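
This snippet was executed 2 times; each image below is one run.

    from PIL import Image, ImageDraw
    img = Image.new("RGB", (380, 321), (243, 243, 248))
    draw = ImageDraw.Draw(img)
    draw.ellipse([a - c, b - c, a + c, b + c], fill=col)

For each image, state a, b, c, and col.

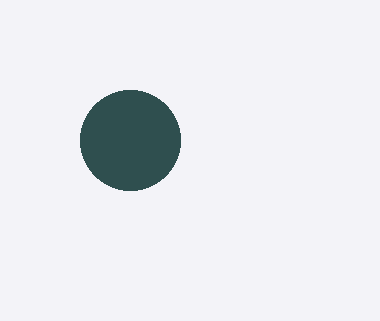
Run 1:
a = 130; b = 140; c = 50; col = 'darkslategray'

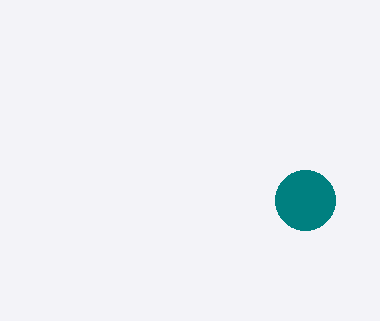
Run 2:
a = 305
b = 200
c = 30
col = 'teal'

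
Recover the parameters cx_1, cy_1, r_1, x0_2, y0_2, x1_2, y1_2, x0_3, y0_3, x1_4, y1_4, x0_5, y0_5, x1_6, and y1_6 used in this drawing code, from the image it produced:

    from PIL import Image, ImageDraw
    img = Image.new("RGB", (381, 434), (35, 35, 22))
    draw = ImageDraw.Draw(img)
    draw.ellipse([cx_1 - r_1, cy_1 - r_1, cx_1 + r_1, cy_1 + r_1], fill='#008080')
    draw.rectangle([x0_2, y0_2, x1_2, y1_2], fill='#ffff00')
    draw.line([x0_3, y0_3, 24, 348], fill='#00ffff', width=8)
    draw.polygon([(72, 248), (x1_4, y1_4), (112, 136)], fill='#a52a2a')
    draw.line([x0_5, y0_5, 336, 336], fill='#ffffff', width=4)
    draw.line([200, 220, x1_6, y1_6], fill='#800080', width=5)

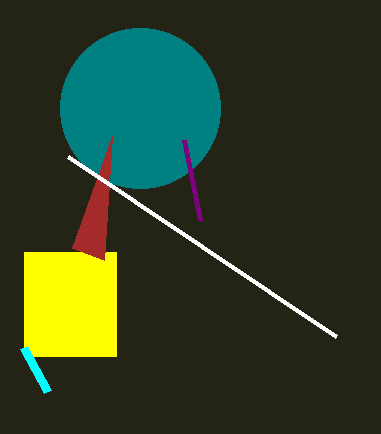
cx_1 = 140
cy_1 = 108
r_1 = 80
x0_2 = 24
y0_2 = 252
x1_2 = 116
y1_2 = 356
x0_3 = 48
y0_3 = 392
x1_4 = 104
y1_4 = 260
x0_5 = 68
y0_5 = 156
x1_6 = 184
y1_6 = 140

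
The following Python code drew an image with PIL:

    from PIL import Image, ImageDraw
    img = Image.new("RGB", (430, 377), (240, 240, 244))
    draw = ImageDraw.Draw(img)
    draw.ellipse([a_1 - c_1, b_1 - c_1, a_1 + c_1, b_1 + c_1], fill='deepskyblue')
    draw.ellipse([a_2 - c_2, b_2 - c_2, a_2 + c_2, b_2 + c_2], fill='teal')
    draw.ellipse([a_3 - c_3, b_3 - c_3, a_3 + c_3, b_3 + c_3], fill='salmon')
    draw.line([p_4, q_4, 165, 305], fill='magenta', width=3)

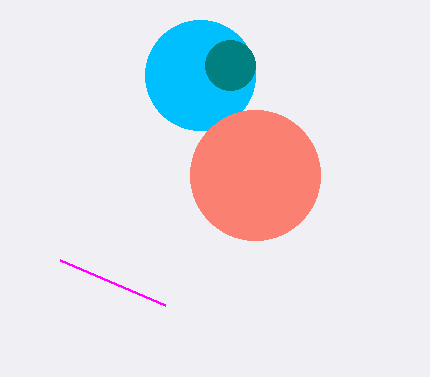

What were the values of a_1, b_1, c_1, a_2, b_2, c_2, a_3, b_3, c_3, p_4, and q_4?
a_1 = 200, b_1 = 75, c_1 = 55, a_2 = 230, b_2 = 65, c_2 = 25, a_3 = 255, b_3 = 175, c_3 = 65, p_4 = 60, q_4 = 260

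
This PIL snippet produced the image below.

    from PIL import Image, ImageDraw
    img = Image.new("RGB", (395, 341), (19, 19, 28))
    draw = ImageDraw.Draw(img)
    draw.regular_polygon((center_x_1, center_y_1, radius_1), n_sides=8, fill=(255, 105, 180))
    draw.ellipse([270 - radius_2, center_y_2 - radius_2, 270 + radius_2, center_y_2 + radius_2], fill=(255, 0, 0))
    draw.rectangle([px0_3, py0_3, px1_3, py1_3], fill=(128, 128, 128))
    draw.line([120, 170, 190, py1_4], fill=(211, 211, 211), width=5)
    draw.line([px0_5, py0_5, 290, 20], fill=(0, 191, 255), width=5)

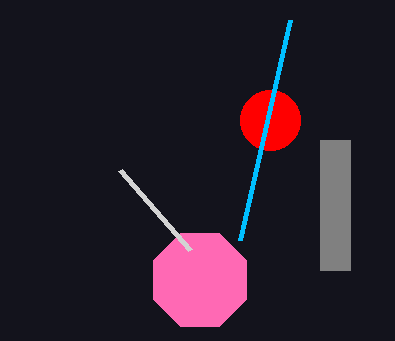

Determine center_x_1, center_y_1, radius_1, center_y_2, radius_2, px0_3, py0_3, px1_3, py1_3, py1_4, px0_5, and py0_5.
center_x_1 = 200, center_y_1 = 280, radius_1 = 50, center_y_2 = 120, radius_2 = 30, px0_3 = 320, py0_3 = 140, px1_3 = 350, py1_3 = 270, py1_4 = 250, px0_5 = 240, py0_5 = 240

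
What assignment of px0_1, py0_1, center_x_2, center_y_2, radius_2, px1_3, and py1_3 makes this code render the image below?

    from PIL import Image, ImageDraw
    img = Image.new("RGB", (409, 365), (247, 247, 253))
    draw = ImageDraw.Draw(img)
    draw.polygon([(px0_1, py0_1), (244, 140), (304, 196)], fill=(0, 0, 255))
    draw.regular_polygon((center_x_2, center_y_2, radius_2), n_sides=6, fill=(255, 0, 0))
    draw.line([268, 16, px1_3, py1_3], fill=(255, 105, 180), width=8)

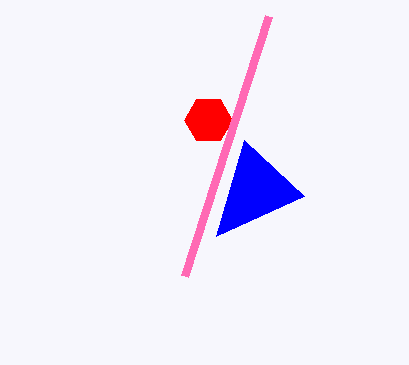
px0_1 = 216
py0_1 = 236
center_x_2 = 208
center_y_2 = 120
radius_2 = 24
px1_3 = 184
py1_3 = 276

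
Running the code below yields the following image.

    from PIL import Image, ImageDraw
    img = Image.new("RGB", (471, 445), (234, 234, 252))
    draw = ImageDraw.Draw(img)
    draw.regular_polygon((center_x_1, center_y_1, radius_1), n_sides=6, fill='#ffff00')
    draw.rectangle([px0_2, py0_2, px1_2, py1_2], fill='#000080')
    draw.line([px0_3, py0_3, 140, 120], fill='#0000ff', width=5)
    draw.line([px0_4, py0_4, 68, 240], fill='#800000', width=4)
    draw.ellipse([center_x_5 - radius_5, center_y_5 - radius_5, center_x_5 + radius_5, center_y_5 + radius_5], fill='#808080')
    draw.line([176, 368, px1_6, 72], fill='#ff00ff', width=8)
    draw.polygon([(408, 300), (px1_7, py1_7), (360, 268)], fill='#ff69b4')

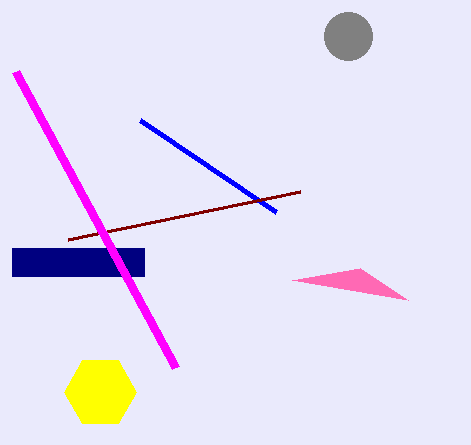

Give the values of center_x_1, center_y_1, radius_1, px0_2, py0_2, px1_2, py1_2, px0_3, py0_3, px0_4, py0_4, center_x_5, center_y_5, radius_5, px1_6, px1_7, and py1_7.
center_x_1 = 100; center_y_1 = 392; radius_1 = 36; px0_2 = 12; py0_2 = 248; px1_2 = 144; py1_2 = 276; px0_3 = 276; py0_3 = 212; px0_4 = 300; py0_4 = 192; center_x_5 = 348; center_y_5 = 36; radius_5 = 24; px1_6 = 16; px1_7 = 292; py1_7 = 280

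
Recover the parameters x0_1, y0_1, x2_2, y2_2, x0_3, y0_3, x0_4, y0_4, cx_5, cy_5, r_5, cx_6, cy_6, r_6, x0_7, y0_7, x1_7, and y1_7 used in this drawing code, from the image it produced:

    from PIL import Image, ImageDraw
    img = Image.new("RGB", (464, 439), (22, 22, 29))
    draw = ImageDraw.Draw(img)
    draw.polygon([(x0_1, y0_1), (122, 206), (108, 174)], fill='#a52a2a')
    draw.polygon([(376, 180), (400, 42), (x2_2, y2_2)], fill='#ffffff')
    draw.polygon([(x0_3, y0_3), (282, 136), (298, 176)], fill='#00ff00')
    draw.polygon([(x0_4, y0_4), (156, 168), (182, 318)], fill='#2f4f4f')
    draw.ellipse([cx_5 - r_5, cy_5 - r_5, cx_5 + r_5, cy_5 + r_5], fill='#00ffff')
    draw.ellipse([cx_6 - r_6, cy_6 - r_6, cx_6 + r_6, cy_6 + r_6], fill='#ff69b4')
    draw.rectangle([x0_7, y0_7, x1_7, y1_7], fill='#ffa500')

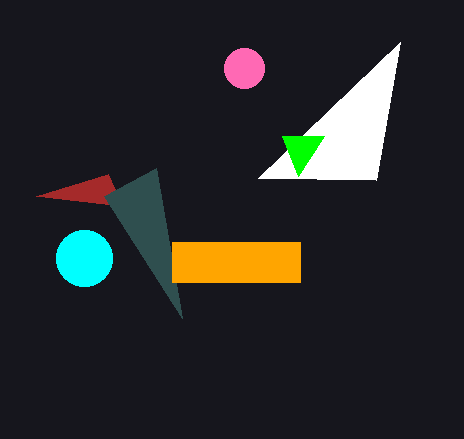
x0_1 = 36
y0_1 = 196
x2_2 = 258
y2_2 = 178
x0_3 = 324
y0_3 = 136
x0_4 = 104
y0_4 = 196
cx_5 = 84
cy_5 = 258
r_5 = 28
cx_6 = 244
cy_6 = 68
r_6 = 20
x0_7 = 172
y0_7 = 242
x1_7 = 300
y1_7 = 282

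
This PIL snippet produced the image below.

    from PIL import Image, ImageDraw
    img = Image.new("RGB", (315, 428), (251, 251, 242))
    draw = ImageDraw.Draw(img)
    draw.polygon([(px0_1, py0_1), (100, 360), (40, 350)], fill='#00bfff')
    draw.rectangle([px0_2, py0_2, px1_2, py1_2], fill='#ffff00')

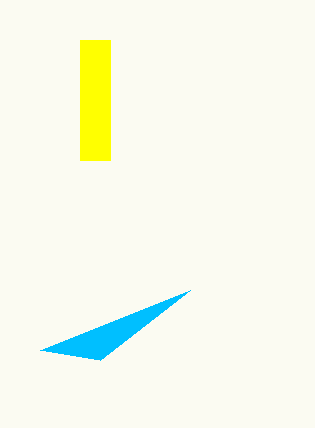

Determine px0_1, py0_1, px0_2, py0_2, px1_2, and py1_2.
px0_1 = 190
py0_1 = 290
px0_2 = 80
py0_2 = 40
px1_2 = 110
py1_2 = 160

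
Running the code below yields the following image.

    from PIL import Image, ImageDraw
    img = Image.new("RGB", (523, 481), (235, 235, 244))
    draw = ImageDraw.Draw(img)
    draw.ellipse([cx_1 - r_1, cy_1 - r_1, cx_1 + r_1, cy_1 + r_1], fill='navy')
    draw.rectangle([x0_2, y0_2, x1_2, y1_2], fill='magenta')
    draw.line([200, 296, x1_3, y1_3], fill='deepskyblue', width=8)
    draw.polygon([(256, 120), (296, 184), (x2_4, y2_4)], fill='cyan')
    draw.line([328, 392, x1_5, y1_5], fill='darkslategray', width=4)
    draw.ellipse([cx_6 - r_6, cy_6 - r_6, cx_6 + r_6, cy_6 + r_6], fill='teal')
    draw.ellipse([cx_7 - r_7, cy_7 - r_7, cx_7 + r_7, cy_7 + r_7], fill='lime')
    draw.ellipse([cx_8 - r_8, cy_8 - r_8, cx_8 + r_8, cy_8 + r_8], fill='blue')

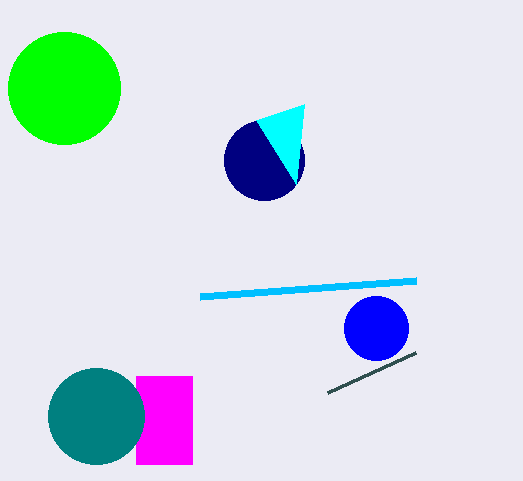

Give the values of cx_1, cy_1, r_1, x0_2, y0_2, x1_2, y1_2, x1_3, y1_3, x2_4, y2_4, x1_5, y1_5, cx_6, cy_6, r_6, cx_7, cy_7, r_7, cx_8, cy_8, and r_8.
cx_1 = 264, cy_1 = 160, r_1 = 40, x0_2 = 136, y0_2 = 376, x1_2 = 192, y1_2 = 464, x1_3 = 416, y1_3 = 280, x2_4 = 304, y2_4 = 104, x1_5 = 416, y1_5 = 352, cx_6 = 96, cy_6 = 416, r_6 = 48, cx_7 = 64, cy_7 = 88, r_7 = 56, cx_8 = 376, cy_8 = 328, r_8 = 32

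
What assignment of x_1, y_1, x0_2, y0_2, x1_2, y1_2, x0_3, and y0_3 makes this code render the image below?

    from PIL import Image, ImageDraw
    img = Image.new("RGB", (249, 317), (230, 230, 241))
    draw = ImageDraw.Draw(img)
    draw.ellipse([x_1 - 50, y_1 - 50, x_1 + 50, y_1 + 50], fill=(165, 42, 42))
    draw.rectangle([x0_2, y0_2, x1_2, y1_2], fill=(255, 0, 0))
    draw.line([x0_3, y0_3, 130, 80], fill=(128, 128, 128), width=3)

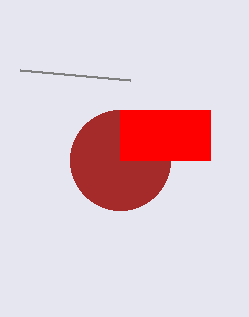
x_1 = 120, y_1 = 160, x0_2 = 120, y0_2 = 110, x1_2 = 210, y1_2 = 160, x0_3 = 20, y0_3 = 70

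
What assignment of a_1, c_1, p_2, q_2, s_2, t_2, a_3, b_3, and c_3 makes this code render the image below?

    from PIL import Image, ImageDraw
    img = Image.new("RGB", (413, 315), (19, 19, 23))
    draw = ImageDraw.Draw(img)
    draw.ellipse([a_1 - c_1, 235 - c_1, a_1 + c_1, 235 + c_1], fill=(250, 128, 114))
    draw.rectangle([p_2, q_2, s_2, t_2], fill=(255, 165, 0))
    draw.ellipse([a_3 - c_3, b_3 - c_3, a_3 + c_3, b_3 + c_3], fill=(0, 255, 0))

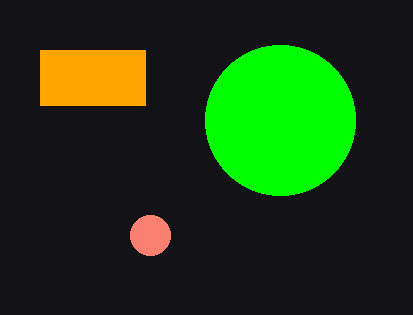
a_1 = 150, c_1 = 20, p_2 = 40, q_2 = 50, s_2 = 145, t_2 = 105, a_3 = 280, b_3 = 120, c_3 = 75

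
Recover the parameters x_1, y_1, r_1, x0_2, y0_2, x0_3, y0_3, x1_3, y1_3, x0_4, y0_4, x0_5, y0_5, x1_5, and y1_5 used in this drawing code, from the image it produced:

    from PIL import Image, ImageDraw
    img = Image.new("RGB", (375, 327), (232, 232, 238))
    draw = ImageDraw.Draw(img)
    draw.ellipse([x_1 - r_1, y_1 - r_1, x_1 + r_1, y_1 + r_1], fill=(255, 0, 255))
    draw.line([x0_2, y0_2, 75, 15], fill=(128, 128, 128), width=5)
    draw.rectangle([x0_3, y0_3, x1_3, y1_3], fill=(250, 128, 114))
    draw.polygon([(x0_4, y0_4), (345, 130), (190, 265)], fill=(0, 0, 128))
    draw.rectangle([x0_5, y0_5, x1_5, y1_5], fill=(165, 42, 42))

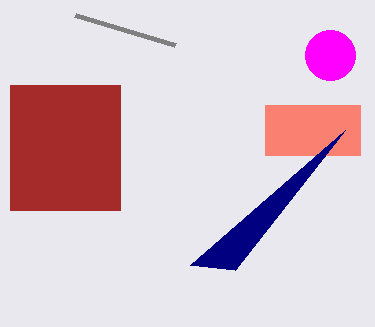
x_1 = 330; y_1 = 55; r_1 = 25; x0_2 = 175; y0_2 = 45; x0_3 = 265; y0_3 = 105; x1_3 = 360; y1_3 = 155; x0_4 = 235; y0_4 = 270; x0_5 = 10; y0_5 = 85; x1_5 = 120; y1_5 = 210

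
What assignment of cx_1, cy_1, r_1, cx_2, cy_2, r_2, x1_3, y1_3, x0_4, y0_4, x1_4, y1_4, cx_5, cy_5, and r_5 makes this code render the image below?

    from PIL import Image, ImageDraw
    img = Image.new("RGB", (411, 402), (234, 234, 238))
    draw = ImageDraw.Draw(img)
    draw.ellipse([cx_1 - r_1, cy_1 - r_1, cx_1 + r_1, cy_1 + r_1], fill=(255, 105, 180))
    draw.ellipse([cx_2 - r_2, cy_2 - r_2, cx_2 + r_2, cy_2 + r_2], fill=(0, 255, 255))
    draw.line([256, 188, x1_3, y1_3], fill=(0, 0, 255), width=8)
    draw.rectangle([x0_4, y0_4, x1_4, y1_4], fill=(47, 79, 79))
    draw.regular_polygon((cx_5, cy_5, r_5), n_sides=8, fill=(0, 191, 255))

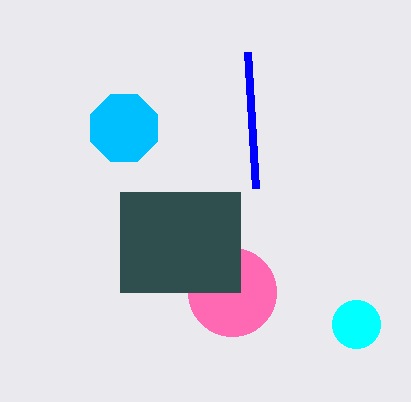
cx_1 = 232; cy_1 = 292; r_1 = 44; cx_2 = 356; cy_2 = 324; r_2 = 24; x1_3 = 248; y1_3 = 52; x0_4 = 120; y0_4 = 192; x1_4 = 240; y1_4 = 292; cx_5 = 124; cy_5 = 128; r_5 = 36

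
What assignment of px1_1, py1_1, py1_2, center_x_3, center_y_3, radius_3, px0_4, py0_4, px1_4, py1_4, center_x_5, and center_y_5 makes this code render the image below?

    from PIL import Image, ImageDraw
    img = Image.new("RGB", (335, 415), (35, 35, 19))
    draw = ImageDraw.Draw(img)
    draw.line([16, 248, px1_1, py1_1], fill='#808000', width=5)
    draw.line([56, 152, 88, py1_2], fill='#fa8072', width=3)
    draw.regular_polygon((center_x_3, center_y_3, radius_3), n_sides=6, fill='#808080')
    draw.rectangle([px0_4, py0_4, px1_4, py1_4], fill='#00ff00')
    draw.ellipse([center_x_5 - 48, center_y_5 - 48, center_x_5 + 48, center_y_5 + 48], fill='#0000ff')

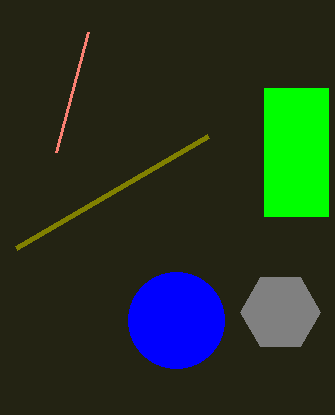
px1_1 = 208, py1_1 = 136, py1_2 = 32, center_x_3 = 280, center_y_3 = 312, radius_3 = 40, px0_4 = 264, py0_4 = 88, px1_4 = 328, py1_4 = 216, center_x_5 = 176, center_y_5 = 320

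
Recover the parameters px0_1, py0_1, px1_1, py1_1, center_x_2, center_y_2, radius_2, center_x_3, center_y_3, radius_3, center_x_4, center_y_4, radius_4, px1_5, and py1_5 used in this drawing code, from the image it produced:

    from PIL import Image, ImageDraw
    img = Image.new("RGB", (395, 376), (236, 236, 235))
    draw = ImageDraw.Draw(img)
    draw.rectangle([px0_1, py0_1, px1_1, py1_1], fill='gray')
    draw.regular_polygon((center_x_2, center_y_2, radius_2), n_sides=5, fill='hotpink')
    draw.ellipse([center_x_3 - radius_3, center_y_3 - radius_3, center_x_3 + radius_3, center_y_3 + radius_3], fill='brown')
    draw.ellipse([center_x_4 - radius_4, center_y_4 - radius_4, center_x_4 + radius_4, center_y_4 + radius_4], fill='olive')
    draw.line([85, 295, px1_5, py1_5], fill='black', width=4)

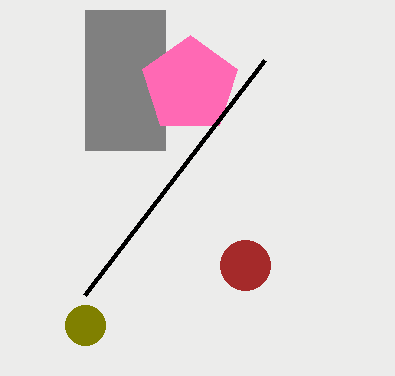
px0_1 = 85, py0_1 = 10, px1_1 = 165, py1_1 = 150, center_x_2 = 190, center_y_2 = 85, radius_2 = 50, center_x_3 = 245, center_y_3 = 265, radius_3 = 25, center_x_4 = 85, center_y_4 = 325, radius_4 = 20, px1_5 = 265, py1_5 = 60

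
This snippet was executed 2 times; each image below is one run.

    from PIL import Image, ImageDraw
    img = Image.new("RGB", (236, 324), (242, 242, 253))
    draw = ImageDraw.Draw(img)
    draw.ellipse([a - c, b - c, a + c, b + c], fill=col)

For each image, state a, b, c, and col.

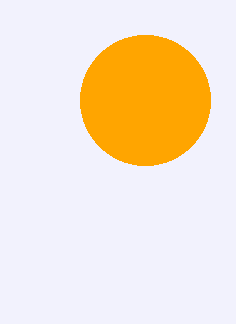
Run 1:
a = 145, b = 100, c = 65, col = 'orange'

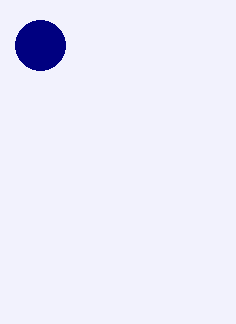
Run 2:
a = 40
b = 45
c = 25
col = 'navy'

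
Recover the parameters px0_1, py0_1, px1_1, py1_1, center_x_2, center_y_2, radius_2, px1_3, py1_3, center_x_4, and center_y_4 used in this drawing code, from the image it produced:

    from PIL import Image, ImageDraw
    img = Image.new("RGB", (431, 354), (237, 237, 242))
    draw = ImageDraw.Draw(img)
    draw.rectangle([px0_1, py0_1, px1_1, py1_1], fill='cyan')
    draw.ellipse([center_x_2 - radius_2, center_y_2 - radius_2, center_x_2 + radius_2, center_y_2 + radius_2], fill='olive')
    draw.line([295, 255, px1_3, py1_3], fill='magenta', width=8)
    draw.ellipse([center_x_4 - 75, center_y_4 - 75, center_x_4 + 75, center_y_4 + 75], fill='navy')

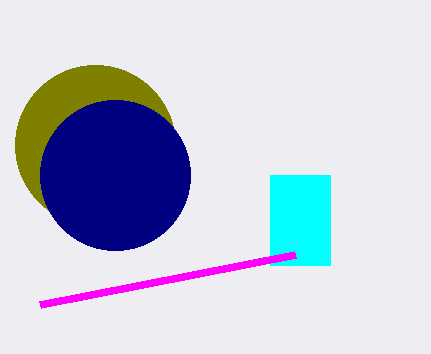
px0_1 = 270; py0_1 = 175; px1_1 = 330; py1_1 = 265; center_x_2 = 95; center_y_2 = 145; radius_2 = 80; px1_3 = 40; py1_3 = 305; center_x_4 = 115; center_y_4 = 175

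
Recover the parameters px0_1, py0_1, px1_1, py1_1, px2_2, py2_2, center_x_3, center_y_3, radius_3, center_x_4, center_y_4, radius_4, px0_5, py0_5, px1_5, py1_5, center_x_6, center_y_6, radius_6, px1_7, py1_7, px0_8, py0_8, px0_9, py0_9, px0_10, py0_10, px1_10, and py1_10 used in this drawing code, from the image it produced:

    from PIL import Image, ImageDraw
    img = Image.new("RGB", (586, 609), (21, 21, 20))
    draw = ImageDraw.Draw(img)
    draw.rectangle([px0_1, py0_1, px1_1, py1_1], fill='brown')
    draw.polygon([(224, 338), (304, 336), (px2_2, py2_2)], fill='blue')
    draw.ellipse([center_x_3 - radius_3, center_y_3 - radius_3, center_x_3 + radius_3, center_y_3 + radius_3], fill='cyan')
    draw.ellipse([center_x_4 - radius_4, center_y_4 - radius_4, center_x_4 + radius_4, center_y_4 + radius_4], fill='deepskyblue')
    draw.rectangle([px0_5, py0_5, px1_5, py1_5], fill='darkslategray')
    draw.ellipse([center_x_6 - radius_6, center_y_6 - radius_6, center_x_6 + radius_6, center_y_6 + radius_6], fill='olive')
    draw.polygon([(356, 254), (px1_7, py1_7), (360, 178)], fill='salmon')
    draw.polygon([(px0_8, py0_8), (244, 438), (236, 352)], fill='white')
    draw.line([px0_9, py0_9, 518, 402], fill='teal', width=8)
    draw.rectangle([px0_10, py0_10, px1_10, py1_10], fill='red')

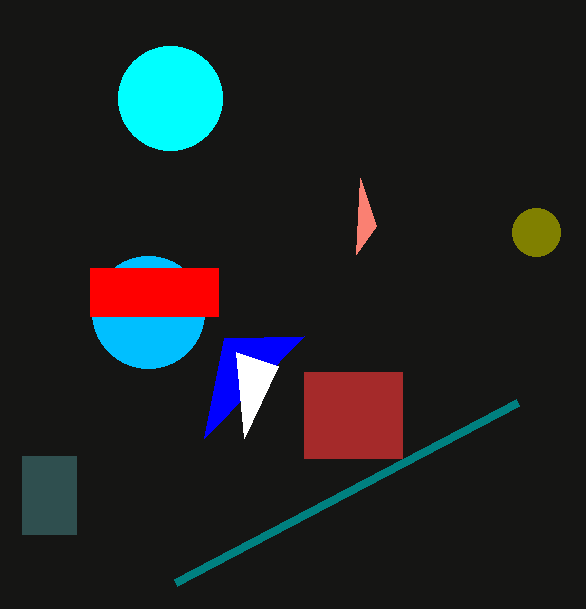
px0_1 = 304; py0_1 = 372; px1_1 = 402; py1_1 = 458; px2_2 = 204; py2_2 = 438; center_x_3 = 170; center_y_3 = 98; radius_3 = 52; center_x_4 = 148; center_y_4 = 312; radius_4 = 56; px0_5 = 22; py0_5 = 456; px1_5 = 76; py1_5 = 534; center_x_6 = 536; center_y_6 = 232; radius_6 = 24; px1_7 = 376; py1_7 = 226; px0_8 = 278; py0_8 = 366; px0_9 = 176; py0_9 = 582; px0_10 = 90; py0_10 = 268; px1_10 = 218; py1_10 = 316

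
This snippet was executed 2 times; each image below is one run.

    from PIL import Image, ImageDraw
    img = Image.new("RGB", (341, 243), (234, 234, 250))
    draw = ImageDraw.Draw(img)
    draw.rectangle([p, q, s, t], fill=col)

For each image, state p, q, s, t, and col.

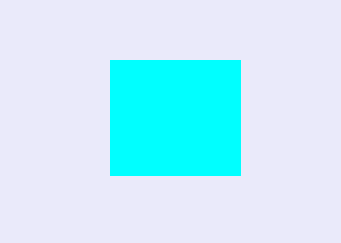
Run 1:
p = 110; q = 60; s = 240; t = 175; col = 'cyan'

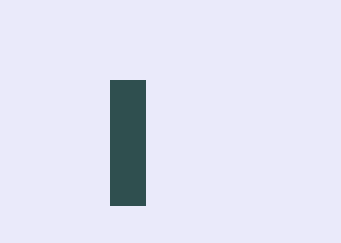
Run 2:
p = 110, q = 80, s = 145, t = 205, col = 'darkslategray'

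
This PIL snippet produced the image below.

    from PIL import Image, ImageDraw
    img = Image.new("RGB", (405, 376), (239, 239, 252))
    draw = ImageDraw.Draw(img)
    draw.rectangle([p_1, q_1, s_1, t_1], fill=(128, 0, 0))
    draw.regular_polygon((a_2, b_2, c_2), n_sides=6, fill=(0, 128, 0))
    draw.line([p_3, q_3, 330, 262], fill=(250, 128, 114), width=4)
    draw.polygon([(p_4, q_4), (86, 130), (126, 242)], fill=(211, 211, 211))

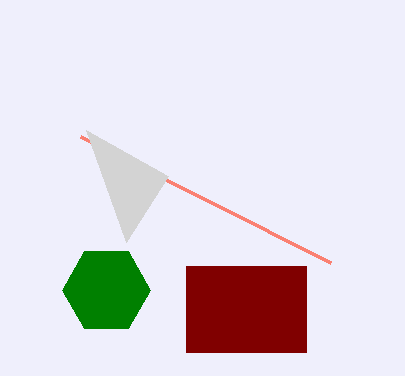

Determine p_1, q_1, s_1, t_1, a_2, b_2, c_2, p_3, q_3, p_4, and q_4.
p_1 = 186, q_1 = 266, s_1 = 306, t_1 = 352, a_2 = 106, b_2 = 290, c_2 = 44, p_3 = 80, q_3 = 136, p_4 = 168, q_4 = 176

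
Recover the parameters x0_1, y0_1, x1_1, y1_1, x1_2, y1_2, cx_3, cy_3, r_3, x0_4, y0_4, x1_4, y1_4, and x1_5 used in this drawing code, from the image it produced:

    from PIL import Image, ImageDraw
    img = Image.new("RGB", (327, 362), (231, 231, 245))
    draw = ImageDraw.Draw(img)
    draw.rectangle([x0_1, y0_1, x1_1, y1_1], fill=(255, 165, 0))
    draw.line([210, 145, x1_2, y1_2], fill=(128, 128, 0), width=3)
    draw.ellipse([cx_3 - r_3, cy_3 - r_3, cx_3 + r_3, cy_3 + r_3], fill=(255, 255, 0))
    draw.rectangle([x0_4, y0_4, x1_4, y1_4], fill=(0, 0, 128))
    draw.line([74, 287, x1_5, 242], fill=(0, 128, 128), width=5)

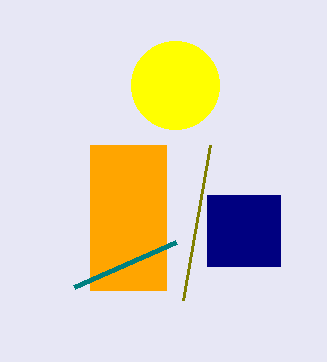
x0_1 = 90; y0_1 = 145; x1_1 = 166; y1_1 = 290; x1_2 = 183; y1_2 = 300; cx_3 = 175; cy_3 = 85; r_3 = 44; x0_4 = 207; y0_4 = 195; x1_4 = 280; y1_4 = 266; x1_5 = 176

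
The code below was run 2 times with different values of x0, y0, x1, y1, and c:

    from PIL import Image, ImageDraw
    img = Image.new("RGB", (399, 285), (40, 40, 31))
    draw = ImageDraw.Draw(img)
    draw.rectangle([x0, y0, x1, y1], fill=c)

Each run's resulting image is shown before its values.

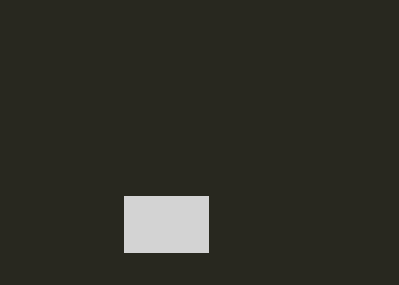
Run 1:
x0 = 124, y0 = 196, x1 = 208, y1 = 252, c = 'lightgray'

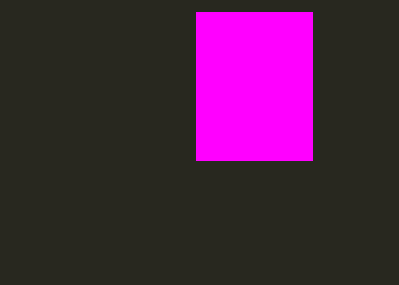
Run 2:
x0 = 196; y0 = 12; x1 = 312; y1 = 160; c = 'magenta'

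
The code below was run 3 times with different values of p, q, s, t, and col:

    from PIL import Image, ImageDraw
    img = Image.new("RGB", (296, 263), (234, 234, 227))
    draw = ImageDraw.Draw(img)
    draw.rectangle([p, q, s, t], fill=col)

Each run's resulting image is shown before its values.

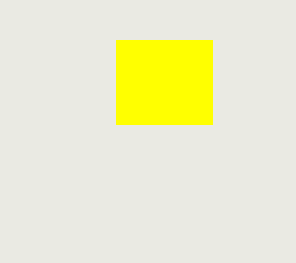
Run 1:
p = 116, q = 40, s = 212, t = 124, col = 'yellow'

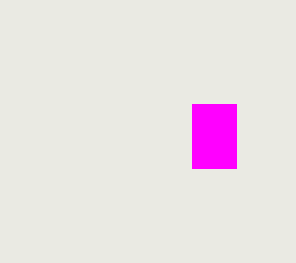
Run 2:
p = 192; q = 104; s = 236; t = 168; col = 'magenta'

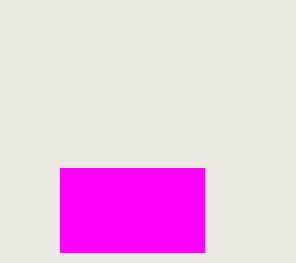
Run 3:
p = 60
q = 168
s = 204
t = 252
col = 'magenta'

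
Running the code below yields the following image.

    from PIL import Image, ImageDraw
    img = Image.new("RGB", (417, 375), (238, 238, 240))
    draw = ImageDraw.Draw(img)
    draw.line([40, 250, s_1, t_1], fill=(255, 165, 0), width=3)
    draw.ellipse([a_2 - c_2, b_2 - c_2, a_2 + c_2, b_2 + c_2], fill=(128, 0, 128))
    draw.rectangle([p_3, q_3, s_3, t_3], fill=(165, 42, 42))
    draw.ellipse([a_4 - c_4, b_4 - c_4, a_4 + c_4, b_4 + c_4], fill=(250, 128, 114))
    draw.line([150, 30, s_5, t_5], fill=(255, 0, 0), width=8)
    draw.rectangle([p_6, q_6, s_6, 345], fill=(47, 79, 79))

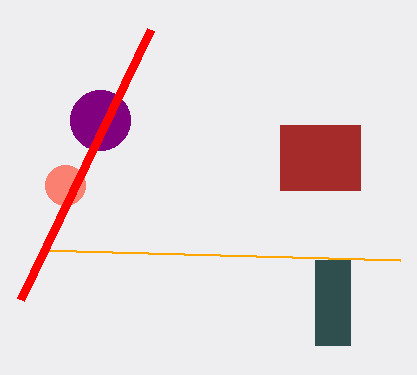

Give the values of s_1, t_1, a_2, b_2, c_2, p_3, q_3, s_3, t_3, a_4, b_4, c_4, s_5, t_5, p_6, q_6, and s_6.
s_1 = 400
t_1 = 260
a_2 = 100
b_2 = 120
c_2 = 30
p_3 = 280
q_3 = 125
s_3 = 360
t_3 = 190
a_4 = 65
b_4 = 185
c_4 = 20
s_5 = 20
t_5 = 300
p_6 = 315
q_6 = 260
s_6 = 350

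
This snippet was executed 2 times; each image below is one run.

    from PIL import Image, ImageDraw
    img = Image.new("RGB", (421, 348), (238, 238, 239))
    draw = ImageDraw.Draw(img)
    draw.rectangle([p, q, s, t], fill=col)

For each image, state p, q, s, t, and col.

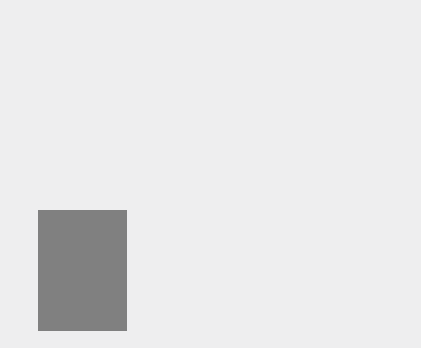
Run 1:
p = 38; q = 210; s = 126; t = 330; col = 'gray'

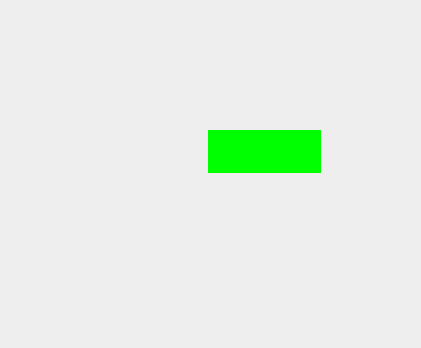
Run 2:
p = 208, q = 130, s = 320, t = 172, col = 'lime'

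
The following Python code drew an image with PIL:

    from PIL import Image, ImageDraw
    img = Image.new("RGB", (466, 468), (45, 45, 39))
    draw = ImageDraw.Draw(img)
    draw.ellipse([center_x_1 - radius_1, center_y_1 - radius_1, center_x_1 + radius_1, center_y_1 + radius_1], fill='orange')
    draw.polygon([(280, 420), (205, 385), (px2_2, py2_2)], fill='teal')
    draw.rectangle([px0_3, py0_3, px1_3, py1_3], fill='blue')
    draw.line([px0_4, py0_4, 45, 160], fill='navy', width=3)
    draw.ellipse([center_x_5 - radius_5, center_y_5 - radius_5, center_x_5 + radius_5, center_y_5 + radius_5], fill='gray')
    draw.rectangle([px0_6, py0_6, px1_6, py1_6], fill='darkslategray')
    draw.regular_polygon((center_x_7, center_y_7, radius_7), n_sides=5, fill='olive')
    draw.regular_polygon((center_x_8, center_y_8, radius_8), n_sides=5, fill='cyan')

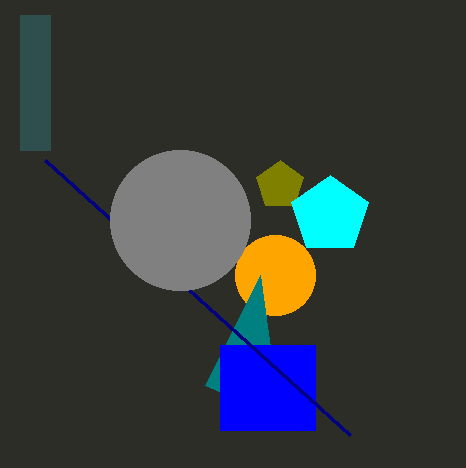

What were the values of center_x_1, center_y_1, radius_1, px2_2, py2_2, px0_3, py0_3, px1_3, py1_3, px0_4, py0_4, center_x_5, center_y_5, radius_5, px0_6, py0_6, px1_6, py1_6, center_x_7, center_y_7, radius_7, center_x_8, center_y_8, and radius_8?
center_x_1 = 275; center_y_1 = 275; radius_1 = 40; px2_2 = 260; py2_2 = 275; px0_3 = 220; py0_3 = 345; px1_3 = 315; py1_3 = 430; px0_4 = 350; py0_4 = 435; center_x_5 = 180; center_y_5 = 220; radius_5 = 70; px0_6 = 20; py0_6 = 15; px1_6 = 50; py1_6 = 150; center_x_7 = 280; center_y_7 = 185; radius_7 = 25; center_x_8 = 330; center_y_8 = 215; radius_8 = 40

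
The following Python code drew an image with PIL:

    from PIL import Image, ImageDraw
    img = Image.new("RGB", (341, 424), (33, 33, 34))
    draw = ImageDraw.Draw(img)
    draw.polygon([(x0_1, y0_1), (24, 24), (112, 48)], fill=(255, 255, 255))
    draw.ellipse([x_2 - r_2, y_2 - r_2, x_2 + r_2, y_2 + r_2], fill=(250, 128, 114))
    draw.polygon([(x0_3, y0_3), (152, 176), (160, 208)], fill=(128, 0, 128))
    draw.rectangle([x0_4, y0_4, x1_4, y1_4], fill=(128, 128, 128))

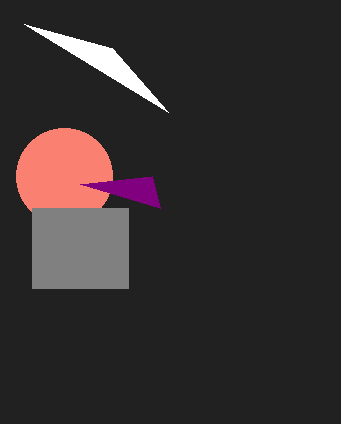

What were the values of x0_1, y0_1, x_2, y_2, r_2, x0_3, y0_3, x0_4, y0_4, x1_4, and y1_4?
x0_1 = 168, y0_1 = 112, x_2 = 64, y_2 = 176, r_2 = 48, x0_3 = 80, y0_3 = 184, x0_4 = 32, y0_4 = 208, x1_4 = 128, y1_4 = 288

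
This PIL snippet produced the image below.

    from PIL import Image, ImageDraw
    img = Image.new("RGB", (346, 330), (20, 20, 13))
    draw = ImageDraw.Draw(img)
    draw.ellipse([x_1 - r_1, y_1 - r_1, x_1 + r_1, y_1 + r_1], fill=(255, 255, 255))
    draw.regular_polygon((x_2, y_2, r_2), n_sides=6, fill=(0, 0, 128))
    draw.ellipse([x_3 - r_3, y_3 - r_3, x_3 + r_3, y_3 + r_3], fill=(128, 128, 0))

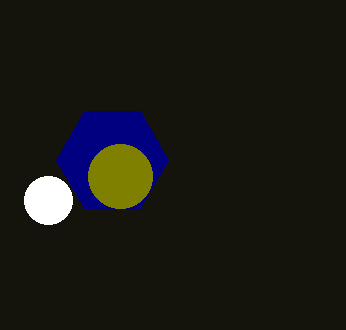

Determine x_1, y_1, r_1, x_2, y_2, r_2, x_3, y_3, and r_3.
x_1 = 48, y_1 = 200, r_1 = 24, x_2 = 112, y_2 = 160, r_2 = 56, x_3 = 120, y_3 = 176, r_3 = 32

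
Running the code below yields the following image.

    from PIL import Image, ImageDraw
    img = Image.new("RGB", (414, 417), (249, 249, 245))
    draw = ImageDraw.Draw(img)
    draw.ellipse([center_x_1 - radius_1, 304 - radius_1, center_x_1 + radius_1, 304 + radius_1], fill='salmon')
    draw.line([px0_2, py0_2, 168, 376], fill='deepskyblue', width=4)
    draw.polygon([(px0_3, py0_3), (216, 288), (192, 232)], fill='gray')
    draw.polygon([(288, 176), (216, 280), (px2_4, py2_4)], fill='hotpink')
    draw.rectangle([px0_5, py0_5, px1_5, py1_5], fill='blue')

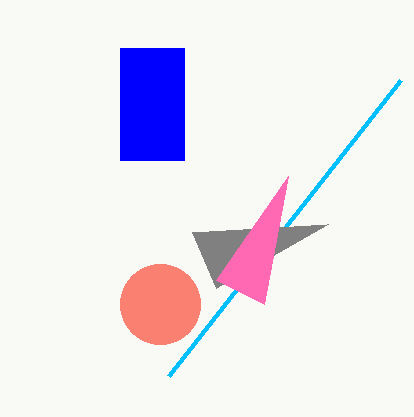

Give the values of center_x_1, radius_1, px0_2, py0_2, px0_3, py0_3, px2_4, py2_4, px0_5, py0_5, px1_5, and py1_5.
center_x_1 = 160
radius_1 = 40
px0_2 = 400
py0_2 = 80
px0_3 = 328
py0_3 = 224
px2_4 = 264
py2_4 = 304
px0_5 = 120
py0_5 = 48
px1_5 = 184
py1_5 = 160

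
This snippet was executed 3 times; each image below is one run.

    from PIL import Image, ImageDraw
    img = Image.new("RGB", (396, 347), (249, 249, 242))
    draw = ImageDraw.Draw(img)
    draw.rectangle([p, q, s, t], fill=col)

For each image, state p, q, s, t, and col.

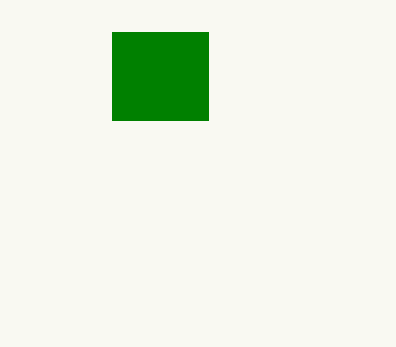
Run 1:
p = 112, q = 32, s = 208, t = 120, col = 'green'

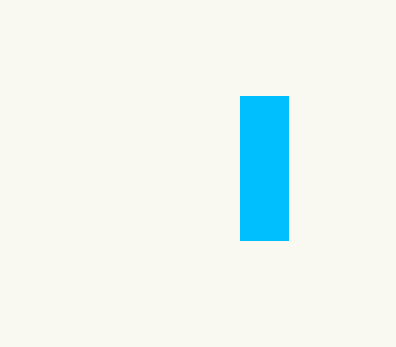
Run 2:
p = 240
q = 96
s = 288
t = 240
col = 'deepskyblue'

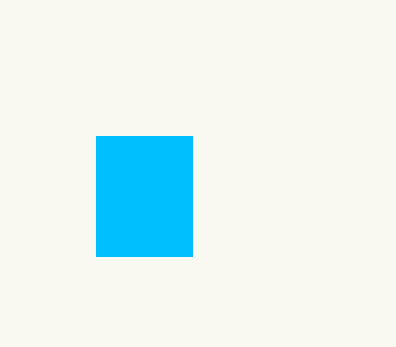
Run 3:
p = 96, q = 136, s = 192, t = 256, col = 'deepskyblue'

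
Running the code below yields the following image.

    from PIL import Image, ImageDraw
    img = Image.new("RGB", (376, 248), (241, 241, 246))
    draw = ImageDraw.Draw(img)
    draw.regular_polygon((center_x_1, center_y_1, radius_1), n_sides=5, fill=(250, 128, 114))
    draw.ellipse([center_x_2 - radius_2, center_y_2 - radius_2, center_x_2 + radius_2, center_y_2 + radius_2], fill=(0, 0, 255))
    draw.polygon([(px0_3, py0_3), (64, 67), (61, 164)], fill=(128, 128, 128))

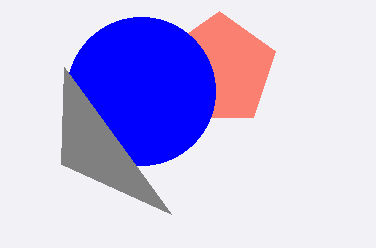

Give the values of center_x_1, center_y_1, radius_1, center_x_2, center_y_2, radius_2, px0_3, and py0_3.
center_x_1 = 219
center_y_1 = 70
radius_1 = 59
center_x_2 = 141
center_y_2 = 91
radius_2 = 74
px0_3 = 171
py0_3 = 214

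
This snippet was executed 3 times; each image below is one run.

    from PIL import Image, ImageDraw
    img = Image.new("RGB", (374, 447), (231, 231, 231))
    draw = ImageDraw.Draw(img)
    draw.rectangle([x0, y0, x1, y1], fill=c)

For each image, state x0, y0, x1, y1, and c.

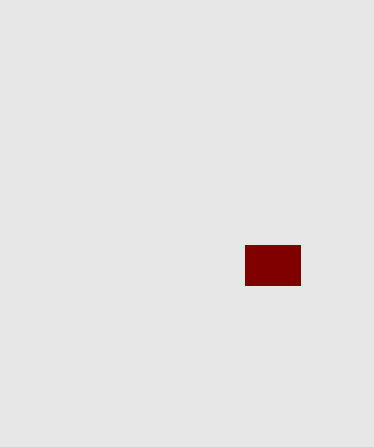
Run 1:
x0 = 245, y0 = 245, x1 = 300, y1 = 285, c = 'maroon'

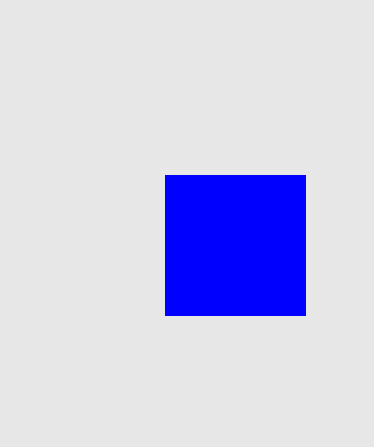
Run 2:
x0 = 165; y0 = 175; x1 = 305; y1 = 315; c = 'blue'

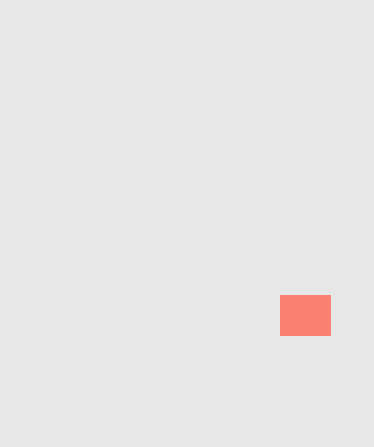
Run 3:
x0 = 280, y0 = 295, x1 = 330, y1 = 335, c = 'salmon'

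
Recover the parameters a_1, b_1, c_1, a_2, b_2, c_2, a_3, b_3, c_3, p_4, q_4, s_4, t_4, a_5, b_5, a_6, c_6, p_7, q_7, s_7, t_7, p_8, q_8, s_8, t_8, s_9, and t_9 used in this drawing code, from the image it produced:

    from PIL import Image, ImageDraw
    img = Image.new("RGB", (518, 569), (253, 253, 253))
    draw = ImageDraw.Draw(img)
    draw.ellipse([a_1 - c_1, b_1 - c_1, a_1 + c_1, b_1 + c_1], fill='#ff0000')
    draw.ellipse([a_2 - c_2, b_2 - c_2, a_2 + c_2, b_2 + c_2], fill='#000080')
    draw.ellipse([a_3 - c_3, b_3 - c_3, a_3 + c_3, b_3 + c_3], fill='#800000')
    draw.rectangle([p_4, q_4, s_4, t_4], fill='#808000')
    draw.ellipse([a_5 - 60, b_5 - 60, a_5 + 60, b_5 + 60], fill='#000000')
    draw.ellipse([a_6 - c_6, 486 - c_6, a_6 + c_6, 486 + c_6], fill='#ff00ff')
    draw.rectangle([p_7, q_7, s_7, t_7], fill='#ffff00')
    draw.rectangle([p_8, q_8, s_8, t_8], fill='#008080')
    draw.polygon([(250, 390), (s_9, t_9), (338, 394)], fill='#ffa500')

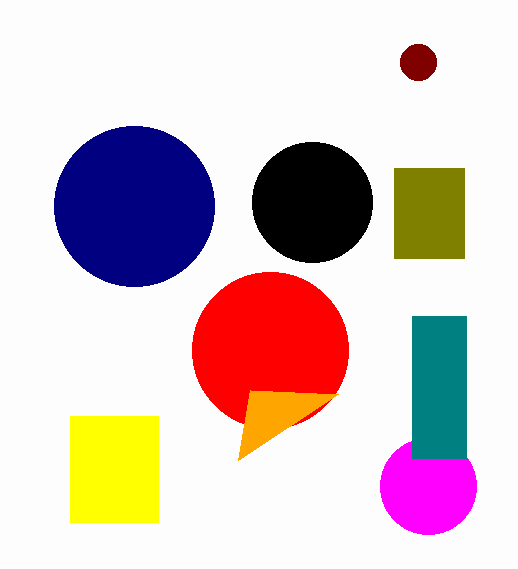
a_1 = 270
b_1 = 350
c_1 = 78
a_2 = 134
b_2 = 206
c_2 = 80
a_3 = 418
b_3 = 62
c_3 = 18
p_4 = 394
q_4 = 168
s_4 = 464
t_4 = 258
a_5 = 312
b_5 = 202
a_6 = 428
c_6 = 48
p_7 = 70
q_7 = 416
s_7 = 158
t_7 = 522
p_8 = 412
q_8 = 316
s_8 = 466
t_8 = 458
s_9 = 238
t_9 = 460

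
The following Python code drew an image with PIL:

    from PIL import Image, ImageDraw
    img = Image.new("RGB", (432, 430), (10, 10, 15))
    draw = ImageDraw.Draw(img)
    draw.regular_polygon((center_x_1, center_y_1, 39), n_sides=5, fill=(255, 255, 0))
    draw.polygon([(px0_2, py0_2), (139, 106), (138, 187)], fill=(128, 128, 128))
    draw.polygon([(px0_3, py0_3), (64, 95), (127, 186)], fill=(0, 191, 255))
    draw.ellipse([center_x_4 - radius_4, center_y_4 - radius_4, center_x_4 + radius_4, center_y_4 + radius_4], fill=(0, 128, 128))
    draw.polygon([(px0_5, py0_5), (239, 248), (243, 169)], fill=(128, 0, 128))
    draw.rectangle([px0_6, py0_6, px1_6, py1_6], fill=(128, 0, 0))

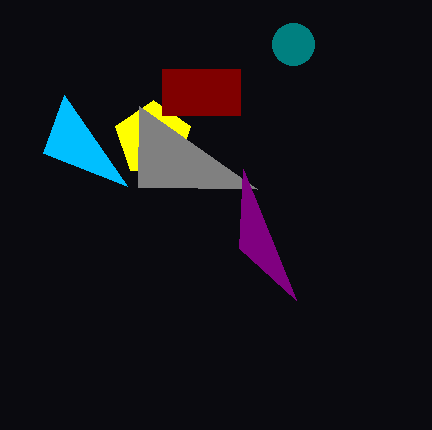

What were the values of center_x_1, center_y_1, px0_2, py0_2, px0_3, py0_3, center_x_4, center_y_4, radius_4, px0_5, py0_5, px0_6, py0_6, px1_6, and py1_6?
center_x_1 = 153
center_y_1 = 139
px0_2 = 257
py0_2 = 189
px0_3 = 43
py0_3 = 153
center_x_4 = 293
center_y_4 = 44
radius_4 = 21
px0_5 = 296
py0_5 = 300
px0_6 = 162
py0_6 = 69
px1_6 = 240
py1_6 = 115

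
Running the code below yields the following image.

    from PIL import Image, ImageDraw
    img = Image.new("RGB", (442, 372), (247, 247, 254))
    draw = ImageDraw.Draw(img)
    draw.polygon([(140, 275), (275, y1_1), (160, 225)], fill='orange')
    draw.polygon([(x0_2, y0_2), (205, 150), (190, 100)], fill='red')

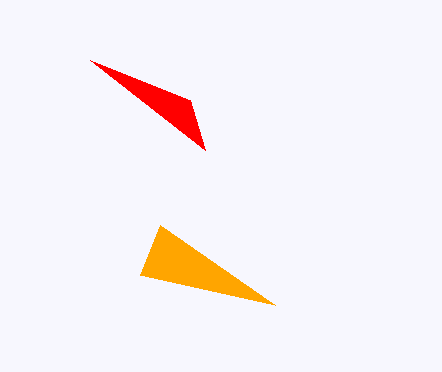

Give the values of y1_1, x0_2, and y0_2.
y1_1 = 305; x0_2 = 90; y0_2 = 60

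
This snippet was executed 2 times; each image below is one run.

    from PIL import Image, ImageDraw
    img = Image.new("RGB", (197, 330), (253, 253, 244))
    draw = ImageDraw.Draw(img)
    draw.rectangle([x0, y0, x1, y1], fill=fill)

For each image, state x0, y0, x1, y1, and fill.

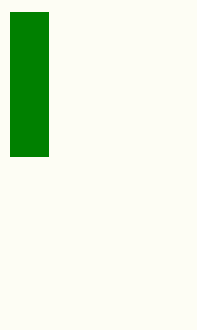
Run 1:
x0 = 10
y0 = 12
x1 = 48
y1 = 156
fill = 'green'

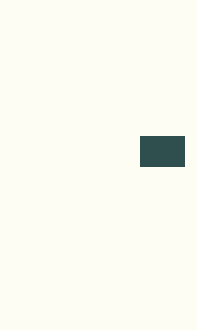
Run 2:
x0 = 140; y0 = 136; x1 = 184; y1 = 166; fill = 'darkslategray'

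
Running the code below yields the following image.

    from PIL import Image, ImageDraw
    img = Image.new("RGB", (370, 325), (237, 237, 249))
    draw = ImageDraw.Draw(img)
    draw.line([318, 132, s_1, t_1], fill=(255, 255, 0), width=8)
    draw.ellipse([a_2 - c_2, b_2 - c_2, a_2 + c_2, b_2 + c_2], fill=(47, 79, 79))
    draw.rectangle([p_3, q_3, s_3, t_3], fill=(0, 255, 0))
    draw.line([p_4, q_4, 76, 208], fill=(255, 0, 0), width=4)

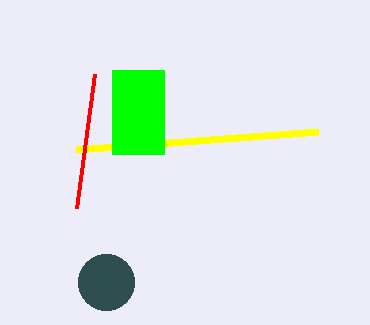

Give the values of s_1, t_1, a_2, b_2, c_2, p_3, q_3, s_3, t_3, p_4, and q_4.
s_1 = 76
t_1 = 150
a_2 = 106
b_2 = 282
c_2 = 28
p_3 = 112
q_3 = 70
s_3 = 164
t_3 = 154
p_4 = 94
q_4 = 74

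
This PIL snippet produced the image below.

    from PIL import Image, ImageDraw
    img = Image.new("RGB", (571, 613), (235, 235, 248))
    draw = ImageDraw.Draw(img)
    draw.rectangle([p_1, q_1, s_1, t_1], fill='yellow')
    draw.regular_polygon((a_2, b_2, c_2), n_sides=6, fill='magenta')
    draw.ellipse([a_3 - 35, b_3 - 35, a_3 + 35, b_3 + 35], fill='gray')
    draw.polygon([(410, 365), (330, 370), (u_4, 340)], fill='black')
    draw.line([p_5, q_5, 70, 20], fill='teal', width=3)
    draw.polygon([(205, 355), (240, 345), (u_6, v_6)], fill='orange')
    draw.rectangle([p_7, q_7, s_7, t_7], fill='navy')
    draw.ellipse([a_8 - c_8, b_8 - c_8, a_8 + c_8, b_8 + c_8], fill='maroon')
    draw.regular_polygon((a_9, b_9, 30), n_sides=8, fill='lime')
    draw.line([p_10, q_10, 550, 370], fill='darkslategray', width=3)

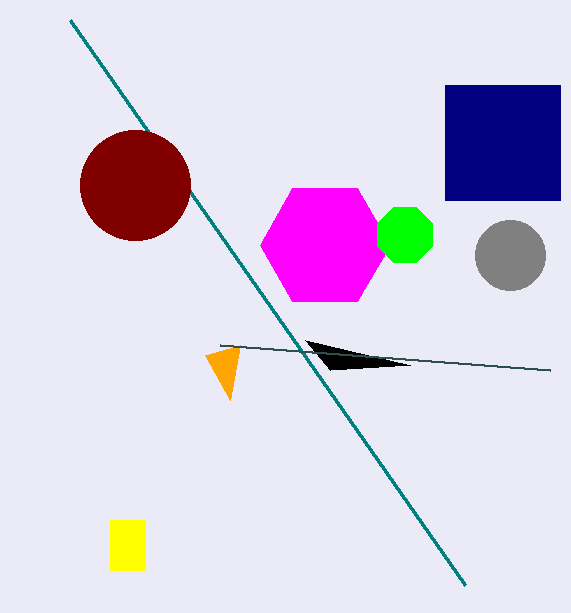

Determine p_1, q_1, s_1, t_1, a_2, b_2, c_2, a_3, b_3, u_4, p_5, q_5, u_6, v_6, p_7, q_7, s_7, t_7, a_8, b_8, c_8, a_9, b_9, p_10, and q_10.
p_1 = 110
q_1 = 520
s_1 = 145
t_1 = 570
a_2 = 325
b_2 = 245
c_2 = 65
a_3 = 510
b_3 = 255
u_4 = 305
p_5 = 465
q_5 = 585
u_6 = 230
v_6 = 400
p_7 = 445
q_7 = 85
s_7 = 560
t_7 = 200
a_8 = 135
b_8 = 185
c_8 = 55
a_9 = 405
b_9 = 235
p_10 = 220
q_10 = 345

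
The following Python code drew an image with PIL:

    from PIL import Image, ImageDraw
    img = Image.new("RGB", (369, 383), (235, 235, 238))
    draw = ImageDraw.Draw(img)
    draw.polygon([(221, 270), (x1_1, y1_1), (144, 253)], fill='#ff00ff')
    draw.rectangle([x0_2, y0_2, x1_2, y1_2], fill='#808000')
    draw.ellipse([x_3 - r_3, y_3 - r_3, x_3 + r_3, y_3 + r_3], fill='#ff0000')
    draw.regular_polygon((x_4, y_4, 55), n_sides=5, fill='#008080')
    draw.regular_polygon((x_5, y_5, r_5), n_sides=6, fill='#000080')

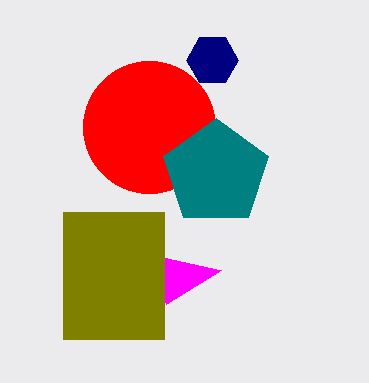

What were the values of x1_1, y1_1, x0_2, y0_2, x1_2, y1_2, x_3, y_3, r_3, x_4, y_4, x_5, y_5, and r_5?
x1_1 = 166; y1_1 = 304; x0_2 = 63; y0_2 = 212; x1_2 = 164; y1_2 = 339; x_3 = 149; y_3 = 127; r_3 = 66; x_4 = 216; y_4 = 173; x_5 = 212; y_5 = 60; r_5 = 26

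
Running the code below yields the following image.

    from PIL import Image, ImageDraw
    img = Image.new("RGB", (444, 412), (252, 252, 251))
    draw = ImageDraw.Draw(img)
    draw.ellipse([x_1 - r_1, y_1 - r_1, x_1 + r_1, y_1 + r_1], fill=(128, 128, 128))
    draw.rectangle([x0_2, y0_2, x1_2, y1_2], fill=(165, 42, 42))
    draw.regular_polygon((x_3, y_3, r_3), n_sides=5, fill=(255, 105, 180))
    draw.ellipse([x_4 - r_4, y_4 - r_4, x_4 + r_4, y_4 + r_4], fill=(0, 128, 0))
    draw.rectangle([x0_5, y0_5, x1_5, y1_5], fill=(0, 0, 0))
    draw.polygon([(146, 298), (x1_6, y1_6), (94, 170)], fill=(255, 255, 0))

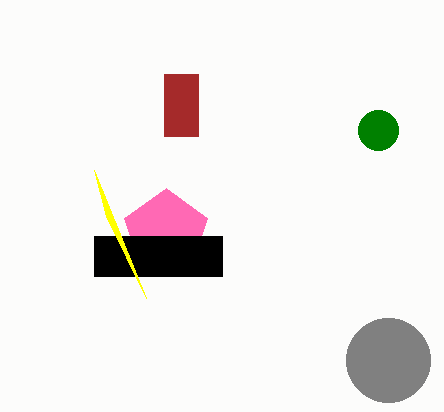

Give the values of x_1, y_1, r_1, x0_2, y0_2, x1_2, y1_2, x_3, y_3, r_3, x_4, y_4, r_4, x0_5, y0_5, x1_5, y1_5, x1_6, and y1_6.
x_1 = 388; y_1 = 360; r_1 = 42; x0_2 = 164; y0_2 = 74; x1_2 = 198; y1_2 = 136; x_3 = 166; y_3 = 232; r_3 = 44; x_4 = 378; y_4 = 130; r_4 = 20; x0_5 = 94; y0_5 = 236; x1_5 = 222; y1_5 = 276; x1_6 = 106; y1_6 = 216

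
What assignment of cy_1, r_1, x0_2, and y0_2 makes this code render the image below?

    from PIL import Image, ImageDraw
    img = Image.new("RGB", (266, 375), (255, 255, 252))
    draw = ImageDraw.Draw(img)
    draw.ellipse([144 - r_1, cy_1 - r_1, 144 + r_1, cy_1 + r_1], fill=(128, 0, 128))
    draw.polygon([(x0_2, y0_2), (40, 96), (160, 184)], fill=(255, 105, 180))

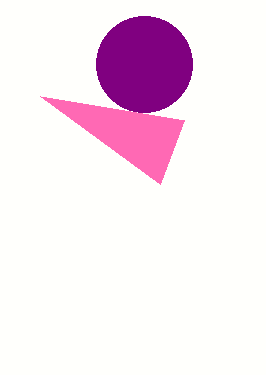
cy_1 = 64; r_1 = 48; x0_2 = 184; y0_2 = 120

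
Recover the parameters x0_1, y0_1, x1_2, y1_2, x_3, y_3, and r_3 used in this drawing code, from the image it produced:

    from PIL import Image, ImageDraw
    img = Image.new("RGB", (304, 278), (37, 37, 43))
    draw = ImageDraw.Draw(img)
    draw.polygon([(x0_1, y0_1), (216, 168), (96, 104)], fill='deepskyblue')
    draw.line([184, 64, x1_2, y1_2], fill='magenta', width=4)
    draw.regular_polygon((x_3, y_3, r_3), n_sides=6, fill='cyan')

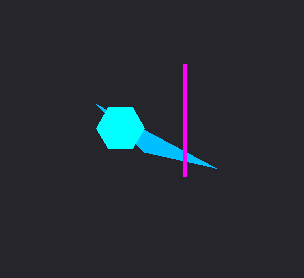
x0_1 = 144, y0_1 = 152, x1_2 = 184, y1_2 = 176, x_3 = 120, y_3 = 128, r_3 = 24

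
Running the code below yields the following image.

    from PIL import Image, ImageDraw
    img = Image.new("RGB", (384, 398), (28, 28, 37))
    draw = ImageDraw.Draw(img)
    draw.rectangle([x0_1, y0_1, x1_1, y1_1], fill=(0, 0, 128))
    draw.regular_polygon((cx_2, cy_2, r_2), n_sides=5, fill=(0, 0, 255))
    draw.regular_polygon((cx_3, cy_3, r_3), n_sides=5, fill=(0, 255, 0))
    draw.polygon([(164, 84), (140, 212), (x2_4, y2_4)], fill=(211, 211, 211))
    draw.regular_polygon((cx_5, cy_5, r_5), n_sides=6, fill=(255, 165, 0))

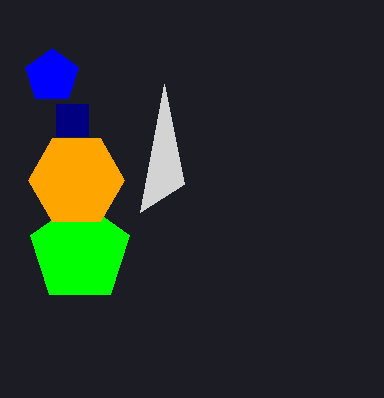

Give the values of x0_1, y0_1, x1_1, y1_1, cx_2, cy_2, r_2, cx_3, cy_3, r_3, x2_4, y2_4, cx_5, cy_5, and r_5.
x0_1 = 56; y0_1 = 104; x1_1 = 88; y1_1 = 136; cx_2 = 52; cy_2 = 76; r_2 = 28; cx_3 = 80; cy_3 = 252; r_3 = 52; x2_4 = 184; y2_4 = 184; cx_5 = 76; cy_5 = 180; r_5 = 48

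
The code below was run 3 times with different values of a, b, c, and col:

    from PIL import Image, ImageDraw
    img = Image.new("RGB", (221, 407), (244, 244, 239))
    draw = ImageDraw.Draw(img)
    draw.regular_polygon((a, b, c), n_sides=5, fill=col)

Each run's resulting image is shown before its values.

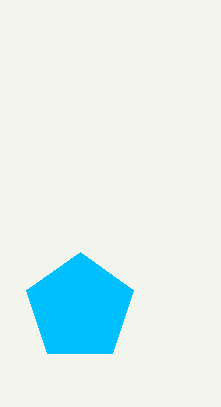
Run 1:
a = 80, b = 308, c = 56, col = 'deepskyblue'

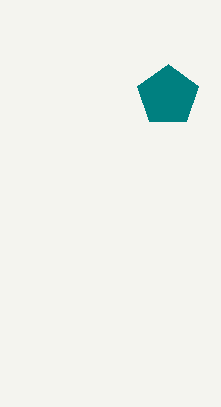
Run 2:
a = 168
b = 96
c = 32
col = 'teal'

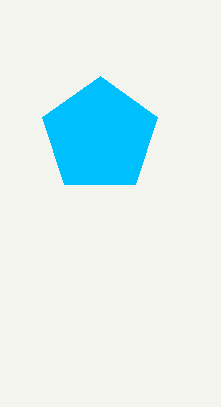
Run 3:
a = 100; b = 136; c = 60; col = 'deepskyblue'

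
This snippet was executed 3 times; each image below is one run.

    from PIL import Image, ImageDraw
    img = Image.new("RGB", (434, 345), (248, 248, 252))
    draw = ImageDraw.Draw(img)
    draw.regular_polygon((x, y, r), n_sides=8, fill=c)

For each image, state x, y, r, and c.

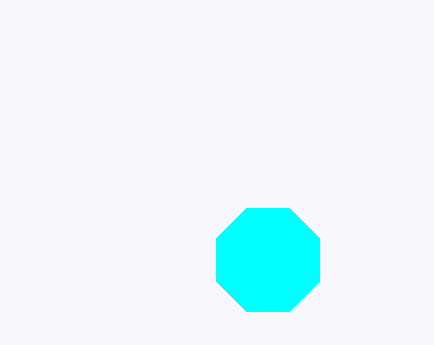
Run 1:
x = 268; y = 260; r = 56; c = 'cyan'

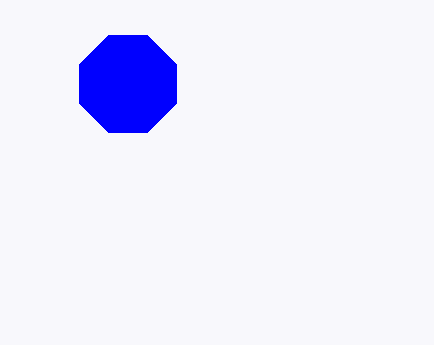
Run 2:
x = 128; y = 84; r = 52; c = 'blue'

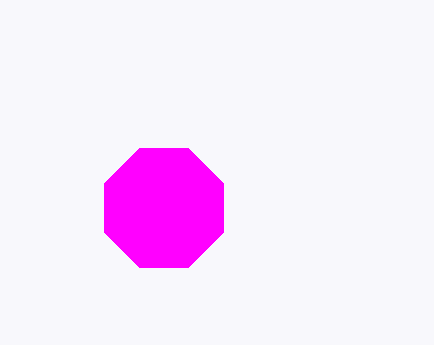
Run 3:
x = 164
y = 208
r = 64
c = 'magenta'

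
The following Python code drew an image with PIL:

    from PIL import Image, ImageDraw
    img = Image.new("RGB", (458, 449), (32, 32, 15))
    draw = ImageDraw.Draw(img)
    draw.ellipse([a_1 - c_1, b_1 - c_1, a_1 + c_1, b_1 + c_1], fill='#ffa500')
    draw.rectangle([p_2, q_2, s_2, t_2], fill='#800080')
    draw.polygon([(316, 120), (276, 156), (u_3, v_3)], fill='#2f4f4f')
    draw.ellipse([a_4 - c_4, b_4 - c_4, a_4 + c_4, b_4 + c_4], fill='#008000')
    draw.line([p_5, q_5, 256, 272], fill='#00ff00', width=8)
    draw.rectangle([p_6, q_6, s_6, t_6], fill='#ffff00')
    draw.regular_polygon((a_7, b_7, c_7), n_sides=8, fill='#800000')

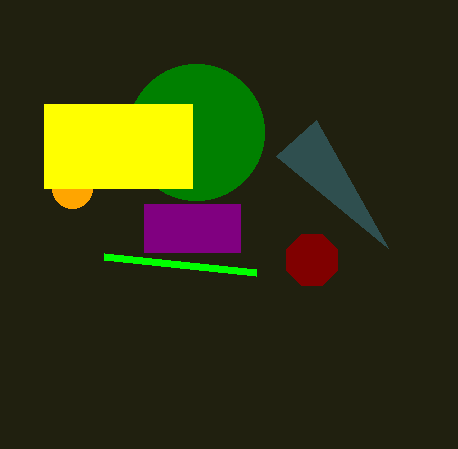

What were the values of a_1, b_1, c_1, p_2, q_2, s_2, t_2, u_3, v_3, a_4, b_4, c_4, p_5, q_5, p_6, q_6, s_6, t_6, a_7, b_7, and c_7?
a_1 = 72
b_1 = 188
c_1 = 20
p_2 = 144
q_2 = 204
s_2 = 240
t_2 = 252
u_3 = 388
v_3 = 248
a_4 = 196
b_4 = 132
c_4 = 68
p_5 = 104
q_5 = 256
p_6 = 44
q_6 = 104
s_6 = 192
t_6 = 188
a_7 = 312
b_7 = 260
c_7 = 28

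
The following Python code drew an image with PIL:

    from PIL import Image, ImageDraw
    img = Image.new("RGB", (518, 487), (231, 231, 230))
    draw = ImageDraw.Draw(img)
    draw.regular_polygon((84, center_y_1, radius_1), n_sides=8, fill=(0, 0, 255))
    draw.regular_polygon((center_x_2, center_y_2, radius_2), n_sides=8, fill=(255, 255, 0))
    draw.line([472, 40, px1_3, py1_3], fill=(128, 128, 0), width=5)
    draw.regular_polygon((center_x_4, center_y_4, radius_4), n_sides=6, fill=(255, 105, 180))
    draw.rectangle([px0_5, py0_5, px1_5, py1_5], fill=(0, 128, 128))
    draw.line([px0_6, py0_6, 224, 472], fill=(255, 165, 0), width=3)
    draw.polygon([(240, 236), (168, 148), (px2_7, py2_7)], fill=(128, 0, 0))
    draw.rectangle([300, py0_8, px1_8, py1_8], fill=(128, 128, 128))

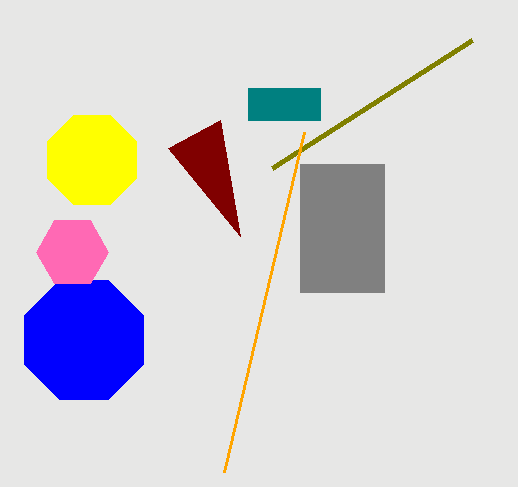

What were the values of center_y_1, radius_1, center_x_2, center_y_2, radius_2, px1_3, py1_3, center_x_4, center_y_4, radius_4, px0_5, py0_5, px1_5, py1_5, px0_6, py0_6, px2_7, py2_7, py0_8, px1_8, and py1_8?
center_y_1 = 340; radius_1 = 64; center_x_2 = 92; center_y_2 = 160; radius_2 = 48; px1_3 = 272; py1_3 = 168; center_x_4 = 72; center_y_4 = 252; radius_4 = 36; px0_5 = 248; py0_5 = 88; px1_5 = 320; py1_5 = 120; px0_6 = 304; py0_6 = 132; px2_7 = 220; py2_7 = 120; py0_8 = 164; px1_8 = 384; py1_8 = 292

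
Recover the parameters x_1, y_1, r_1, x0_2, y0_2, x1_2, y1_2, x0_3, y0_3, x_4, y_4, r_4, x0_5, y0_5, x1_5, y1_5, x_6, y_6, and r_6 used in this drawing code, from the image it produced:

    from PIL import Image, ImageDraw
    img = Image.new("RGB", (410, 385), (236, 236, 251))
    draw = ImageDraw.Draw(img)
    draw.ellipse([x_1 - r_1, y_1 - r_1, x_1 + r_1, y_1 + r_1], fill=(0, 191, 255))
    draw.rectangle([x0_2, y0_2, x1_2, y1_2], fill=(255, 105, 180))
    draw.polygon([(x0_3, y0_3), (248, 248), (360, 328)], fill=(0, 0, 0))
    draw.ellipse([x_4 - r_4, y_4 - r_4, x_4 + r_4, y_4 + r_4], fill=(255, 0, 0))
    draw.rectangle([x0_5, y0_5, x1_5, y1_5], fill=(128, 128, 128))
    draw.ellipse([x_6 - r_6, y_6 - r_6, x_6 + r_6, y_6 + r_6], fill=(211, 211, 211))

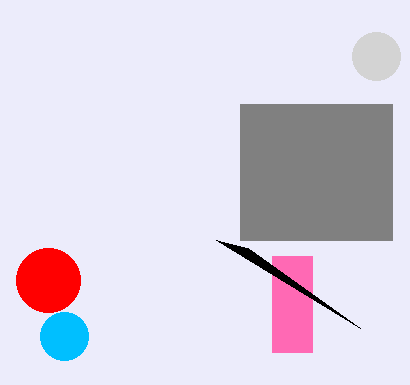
x_1 = 64; y_1 = 336; r_1 = 24; x0_2 = 272; y0_2 = 256; x1_2 = 312; y1_2 = 352; x0_3 = 216; y0_3 = 240; x_4 = 48; y_4 = 280; r_4 = 32; x0_5 = 240; y0_5 = 104; x1_5 = 392; y1_5 = 240; x_6 = 376; y_6 = 56; r_6 = 24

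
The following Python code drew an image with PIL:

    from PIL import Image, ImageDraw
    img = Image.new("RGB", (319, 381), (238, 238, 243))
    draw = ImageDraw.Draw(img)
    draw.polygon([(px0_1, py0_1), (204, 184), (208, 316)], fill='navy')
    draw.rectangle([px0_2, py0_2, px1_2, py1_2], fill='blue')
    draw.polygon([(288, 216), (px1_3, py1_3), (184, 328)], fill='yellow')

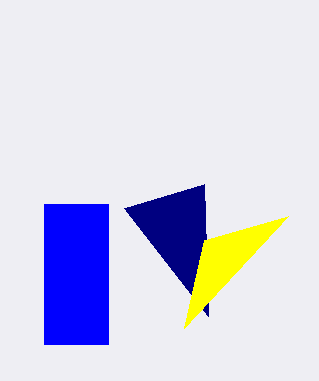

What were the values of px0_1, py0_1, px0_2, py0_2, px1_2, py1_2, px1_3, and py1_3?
px0_1 = 124, py0_1 = 208, px0_2 = 44, py0_2 = 204, px1_2 = 108, py1_2 = 344, px1_3 = 204, py1_3 = 240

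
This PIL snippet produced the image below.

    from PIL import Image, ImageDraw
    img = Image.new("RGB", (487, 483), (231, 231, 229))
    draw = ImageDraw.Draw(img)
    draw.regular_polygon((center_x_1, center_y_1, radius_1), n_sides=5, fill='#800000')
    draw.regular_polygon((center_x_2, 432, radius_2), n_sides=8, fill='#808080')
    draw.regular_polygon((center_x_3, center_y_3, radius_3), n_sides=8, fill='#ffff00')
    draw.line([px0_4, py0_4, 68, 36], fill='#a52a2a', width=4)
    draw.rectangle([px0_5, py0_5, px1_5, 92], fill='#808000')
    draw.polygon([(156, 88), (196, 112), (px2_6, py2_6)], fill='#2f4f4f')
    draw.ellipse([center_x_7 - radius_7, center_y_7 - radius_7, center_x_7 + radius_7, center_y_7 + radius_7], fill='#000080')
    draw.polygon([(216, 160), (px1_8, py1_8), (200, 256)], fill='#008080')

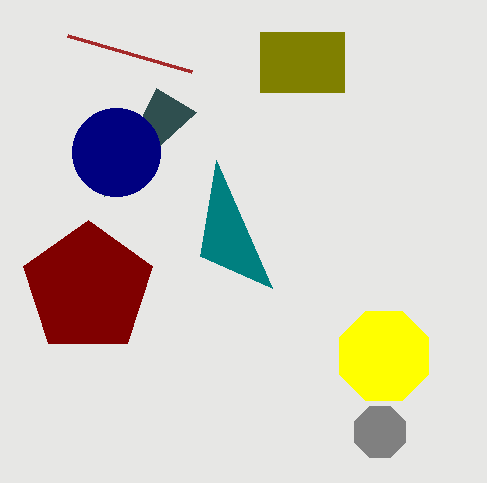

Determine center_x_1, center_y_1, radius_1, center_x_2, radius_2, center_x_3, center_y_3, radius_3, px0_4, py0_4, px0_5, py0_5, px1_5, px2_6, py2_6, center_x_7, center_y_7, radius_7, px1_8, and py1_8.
center_x_1 = 88, center_y_1 = 288, radius_1 = 68, center_x_2 = 380, radius_2 = 28, center_x_3 = 384, center_y_3 = 356, radius_3 = 48, px0_4 = 192, py0_4 = 72, px0_5 = 260, py0_5 = 32, px1_5 = 344, px2_6 = 104, py2_6 = 196, center_x_7 = 116, center_y_7 = 152, radius_7 = 44, px1_8 = 272, py1_8 = 288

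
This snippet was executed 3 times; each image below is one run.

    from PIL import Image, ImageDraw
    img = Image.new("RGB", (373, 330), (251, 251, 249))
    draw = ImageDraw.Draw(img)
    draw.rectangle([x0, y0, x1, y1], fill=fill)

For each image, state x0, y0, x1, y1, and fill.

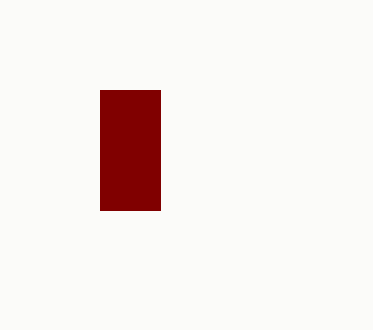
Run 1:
x0 = 100; y0 = 90; x1 = 160; y1 = 210; fill = 'maroon'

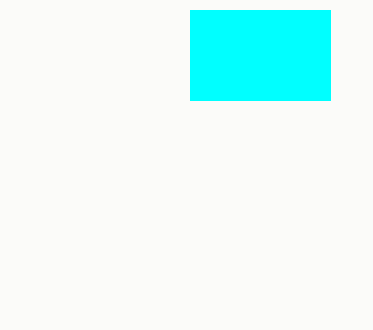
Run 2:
x0 = 190
y0 = 10
x1 = 330
y1 = 100
fill = 'cyan'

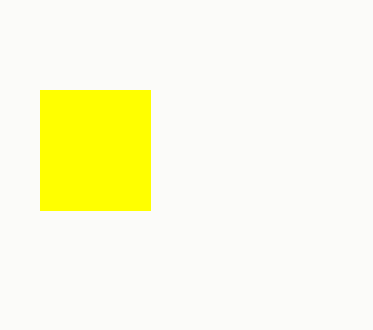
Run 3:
x0 = 40
y0 = 90
x1 = 150
y1 = 210
fill = 'yellow'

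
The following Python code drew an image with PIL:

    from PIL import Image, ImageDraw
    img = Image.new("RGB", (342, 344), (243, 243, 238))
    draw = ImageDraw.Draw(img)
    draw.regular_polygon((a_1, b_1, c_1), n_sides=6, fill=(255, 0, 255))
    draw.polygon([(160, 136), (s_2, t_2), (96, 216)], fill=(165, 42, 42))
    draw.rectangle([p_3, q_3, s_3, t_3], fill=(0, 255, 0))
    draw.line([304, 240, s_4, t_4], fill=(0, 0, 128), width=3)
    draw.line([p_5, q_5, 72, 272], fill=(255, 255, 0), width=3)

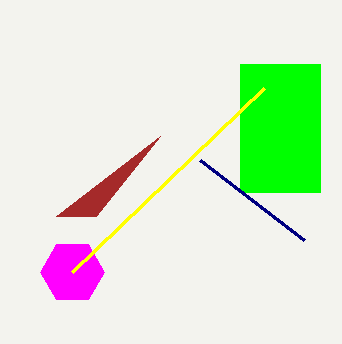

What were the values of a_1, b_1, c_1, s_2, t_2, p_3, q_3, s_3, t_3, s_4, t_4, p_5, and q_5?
a_1 = 72, b_1 = 272, c_1 = 32, s_2 = 56, t_2 = 216, p_3 = 240, q_3 = 64, s_3 = 320, t_3 = 192, s_4 = 200, t_4 = 160, p_5 = 264, q_5 = 88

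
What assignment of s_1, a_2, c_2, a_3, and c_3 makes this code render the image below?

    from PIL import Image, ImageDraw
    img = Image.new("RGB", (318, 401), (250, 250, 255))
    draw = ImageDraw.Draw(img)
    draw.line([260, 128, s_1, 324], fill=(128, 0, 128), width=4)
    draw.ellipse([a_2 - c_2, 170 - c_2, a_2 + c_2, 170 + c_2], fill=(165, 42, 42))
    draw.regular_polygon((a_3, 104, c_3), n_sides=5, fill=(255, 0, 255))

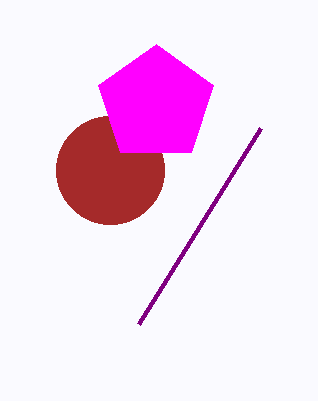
s_1 = 138
a_2 = 110
c_2 = 54
a_3 = 156
c_3 = 60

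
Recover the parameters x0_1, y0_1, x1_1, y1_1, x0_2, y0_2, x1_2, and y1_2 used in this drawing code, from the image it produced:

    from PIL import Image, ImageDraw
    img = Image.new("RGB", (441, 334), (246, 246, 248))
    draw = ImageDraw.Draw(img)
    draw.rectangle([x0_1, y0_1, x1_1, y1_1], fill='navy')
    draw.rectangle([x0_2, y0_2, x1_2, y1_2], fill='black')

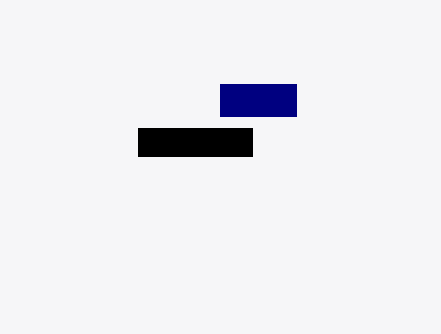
x0_1 = 220
y0_1 = 84
x1_1 = 296
y1_1 = 116
x0_2 = 138
y0_2 = 128
x1_2 = 252
y1_2 = 156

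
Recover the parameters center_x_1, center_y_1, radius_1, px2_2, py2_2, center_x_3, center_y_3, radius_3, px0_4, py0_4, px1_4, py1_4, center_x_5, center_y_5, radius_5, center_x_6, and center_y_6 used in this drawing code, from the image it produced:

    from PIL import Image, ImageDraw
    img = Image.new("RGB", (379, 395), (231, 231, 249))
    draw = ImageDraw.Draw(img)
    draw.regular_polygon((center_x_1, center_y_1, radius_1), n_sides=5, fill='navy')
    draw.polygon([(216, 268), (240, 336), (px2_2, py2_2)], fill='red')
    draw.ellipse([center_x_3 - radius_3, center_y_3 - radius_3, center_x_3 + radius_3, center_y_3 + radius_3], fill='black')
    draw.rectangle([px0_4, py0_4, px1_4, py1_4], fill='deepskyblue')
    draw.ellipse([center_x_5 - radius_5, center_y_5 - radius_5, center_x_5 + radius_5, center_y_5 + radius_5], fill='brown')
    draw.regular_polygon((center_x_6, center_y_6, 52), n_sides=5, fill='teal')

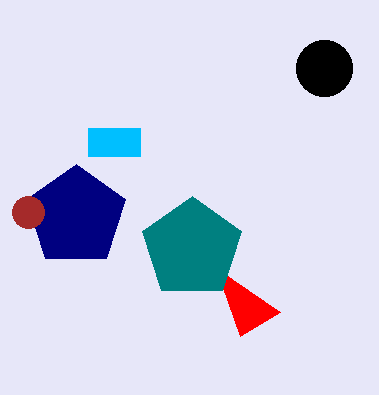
center_x_1 = 76
center_y_1 = 216
radius_1 = 52
px2_2 = 280
py2_2 = 312
center_x_3 = 324
center_y_3 = 68
radius_3 = 28
px0_4 = 88
py0_4 = 128
px1_4 = 140
py1_4 = 156
center_x_5 = 28
center_y_5 = 212
radius_5 = 16
center_x_6 = 192
center_y_6 = 248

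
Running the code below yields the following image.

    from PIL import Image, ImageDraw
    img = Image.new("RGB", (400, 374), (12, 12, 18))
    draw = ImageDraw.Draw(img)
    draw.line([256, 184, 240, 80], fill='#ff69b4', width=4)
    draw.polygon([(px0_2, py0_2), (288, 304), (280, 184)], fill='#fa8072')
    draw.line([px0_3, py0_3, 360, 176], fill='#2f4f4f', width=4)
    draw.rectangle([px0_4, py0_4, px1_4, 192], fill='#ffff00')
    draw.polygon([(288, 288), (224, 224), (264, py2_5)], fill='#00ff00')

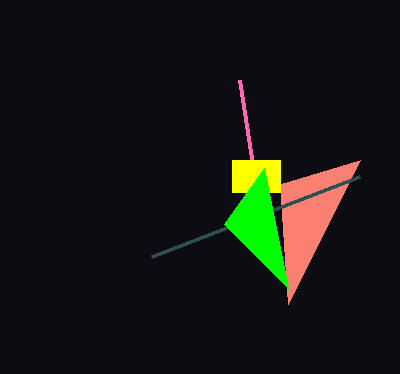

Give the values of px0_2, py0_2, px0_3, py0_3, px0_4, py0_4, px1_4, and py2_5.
px0_2 = 360, py0_2 = 160, px0_3 = 152, py0_3 = 256, px0_4 = 232, py0_4 = 160, px1_4 = 280, py2_5 = 168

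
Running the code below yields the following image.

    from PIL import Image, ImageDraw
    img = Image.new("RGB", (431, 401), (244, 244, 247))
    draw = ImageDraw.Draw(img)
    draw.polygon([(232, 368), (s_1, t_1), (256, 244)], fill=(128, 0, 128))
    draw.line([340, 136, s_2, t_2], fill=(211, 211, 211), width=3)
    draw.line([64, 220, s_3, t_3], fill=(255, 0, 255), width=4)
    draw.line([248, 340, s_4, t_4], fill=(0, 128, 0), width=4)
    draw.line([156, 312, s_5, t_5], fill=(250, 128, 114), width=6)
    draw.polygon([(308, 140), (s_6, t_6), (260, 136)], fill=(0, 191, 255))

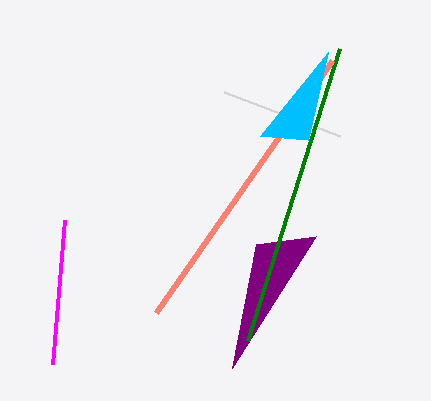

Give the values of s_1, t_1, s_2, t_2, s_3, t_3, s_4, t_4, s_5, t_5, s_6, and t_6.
s_1 = 316, t_1 = 236, s_2 = 224, t_2 = 92, s_3 = 52, t_3 = 364, s_4 = 340, t_4 = 48, s_5 = 332, t_5 = 60, s_6 = 328, t_6 = 52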